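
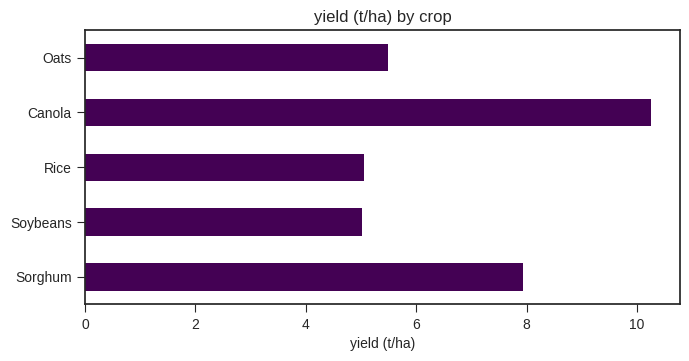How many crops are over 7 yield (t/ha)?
2

Above 7: Sorghum, Canola.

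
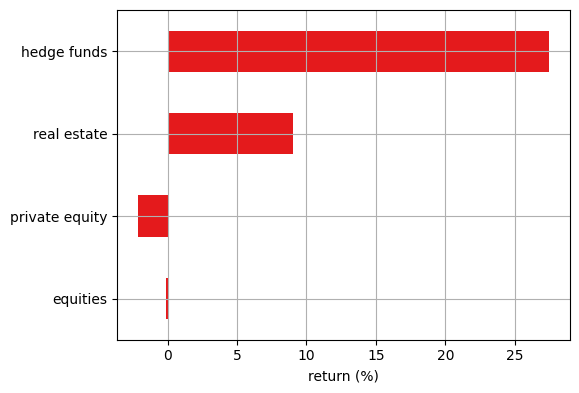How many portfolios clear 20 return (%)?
1

Above 20: hedge funds.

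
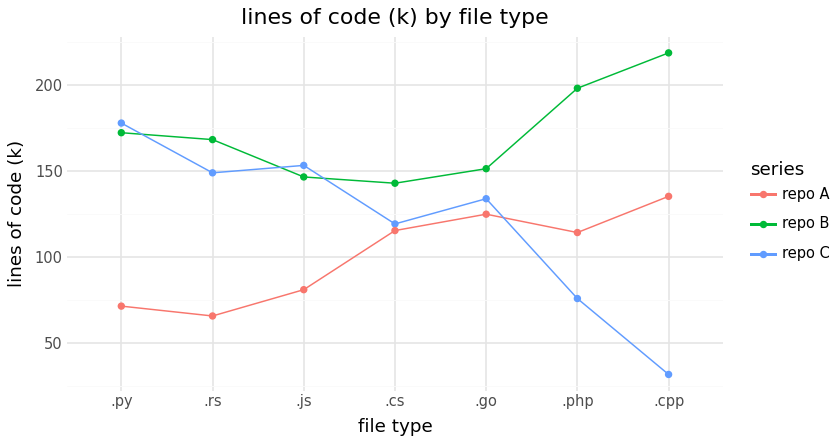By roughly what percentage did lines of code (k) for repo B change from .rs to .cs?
.rs ≈ 160, .cs ≈ 140; (140 − 160) / 160 ≈ -12.5%.

≈ -12.5%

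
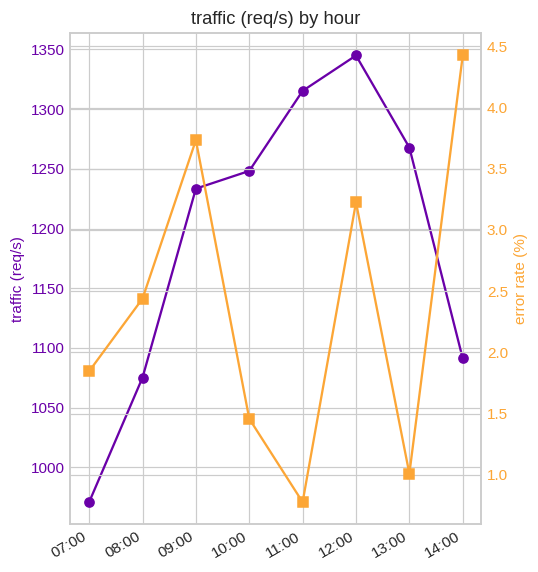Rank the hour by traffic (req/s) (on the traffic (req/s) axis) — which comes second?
11:00

Top 3 (on the traffic (req/s) axis): 12:00 ≈ 1350, 11:00 ≈ 1300, 13:00 ≈ 1250.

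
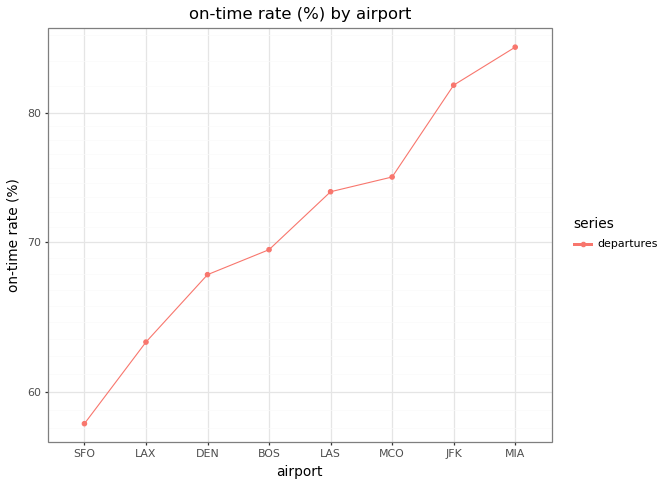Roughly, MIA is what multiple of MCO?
MIA ≈ 85, MCO ≈ 75; 85/75 ≈ 1.13.

≈ 1.13×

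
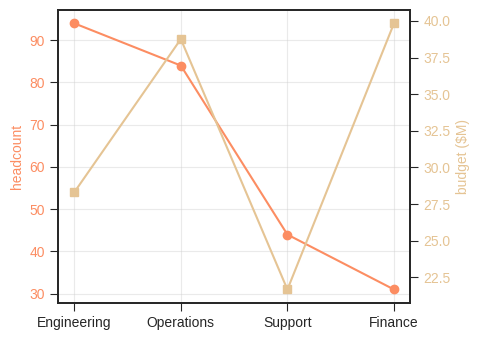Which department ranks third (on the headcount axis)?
Support

Top 4 (on the headcount axis): Engineering ≈ 90, Operations ≈ 80, Support ≈ 40, Finance ≈ 30.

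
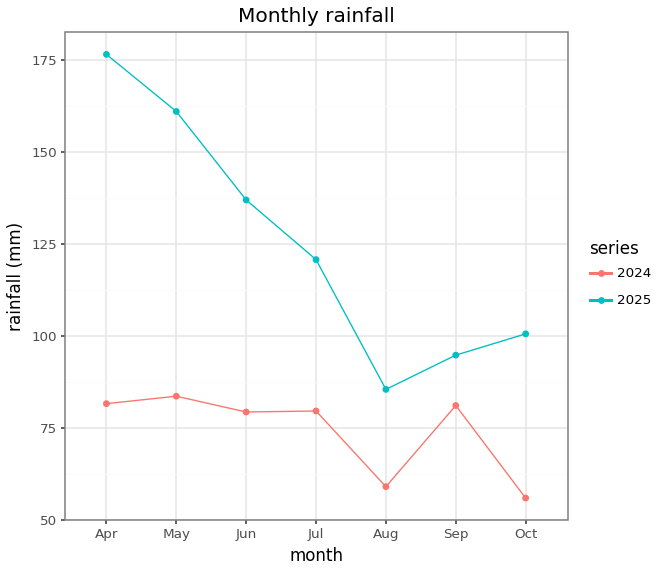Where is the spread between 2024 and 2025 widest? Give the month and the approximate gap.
Apr: 2024 ≈ 80, 2025 ≈ 180 → gap ≈ 100. Next-largest (May) is only ≈ 80.

Apr, ≈ 100 mm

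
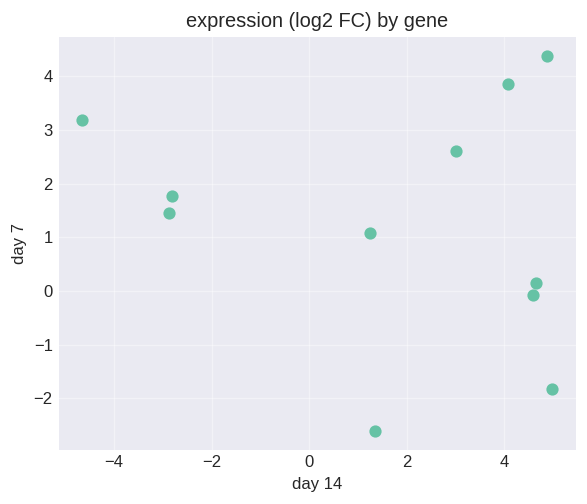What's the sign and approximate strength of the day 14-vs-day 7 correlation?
no clear correlation

Points are roughly uncorrelated; weak (|r| ≈ 0.2).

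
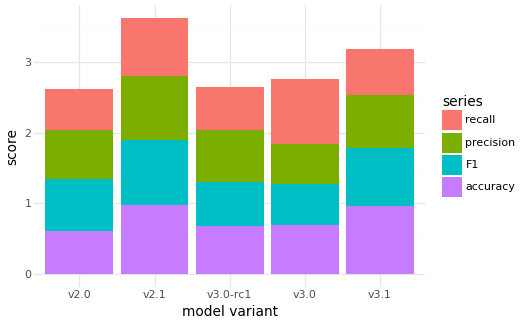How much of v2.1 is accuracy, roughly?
accuracy top ≈ 1.0, bottom ≈ 0.0; segment ≈ 1.0.

≈ 1.0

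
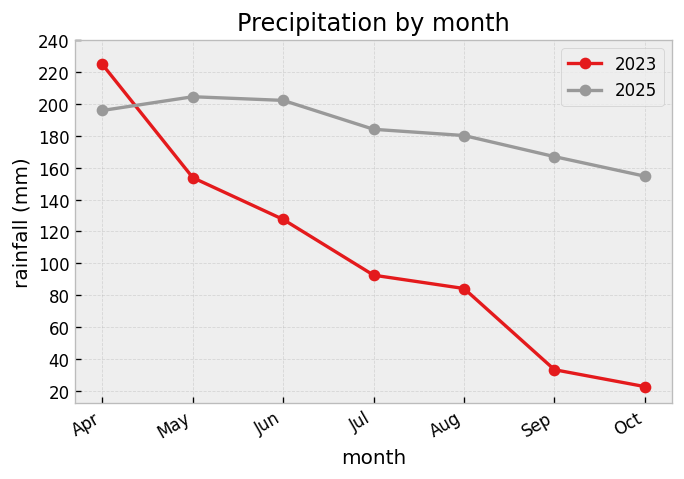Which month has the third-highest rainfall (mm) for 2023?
Top 4 for 2023: Apr ≈ 220, May ≈ 160, Jun ≈ 120, Jul ≈ 100.

Jun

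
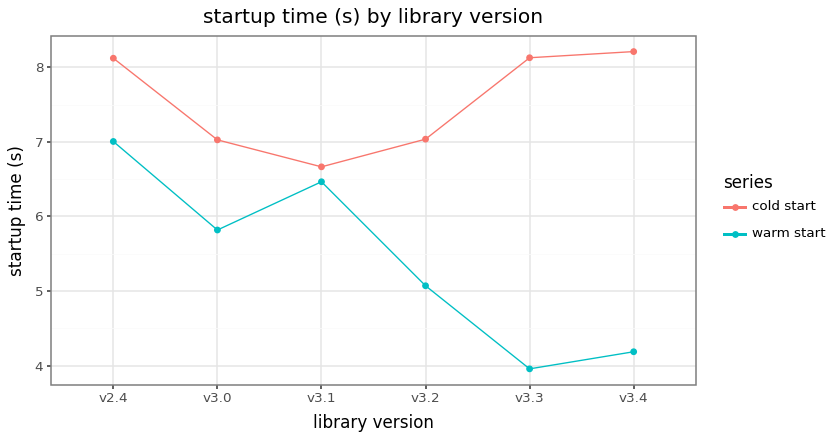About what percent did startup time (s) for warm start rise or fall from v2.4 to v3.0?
≈ -14.3%

v2.4 ≈ 7.0, v3.0 ≈ 6.0; (6.0 − 7.0) / 7.0 ≈ -14.3%.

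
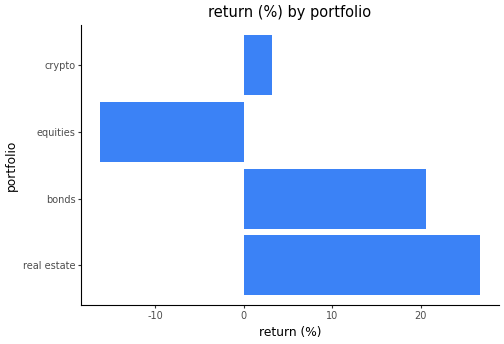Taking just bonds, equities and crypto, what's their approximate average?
≈ 3

(20 + -15 + 5) / 3 ≈ 3.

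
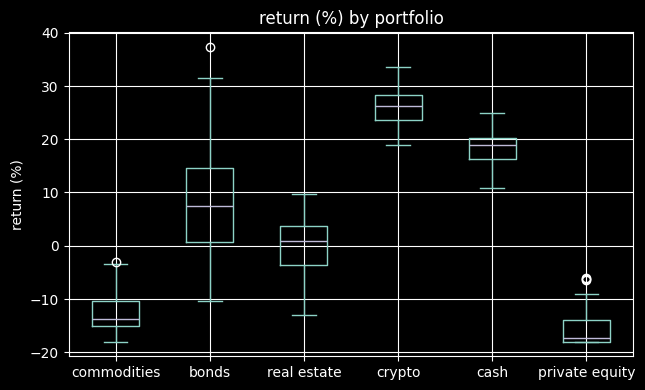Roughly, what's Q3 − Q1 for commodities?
≈ 5

Q3 ≈ -10, Q1 ≈ -15; IQR ≈ 5.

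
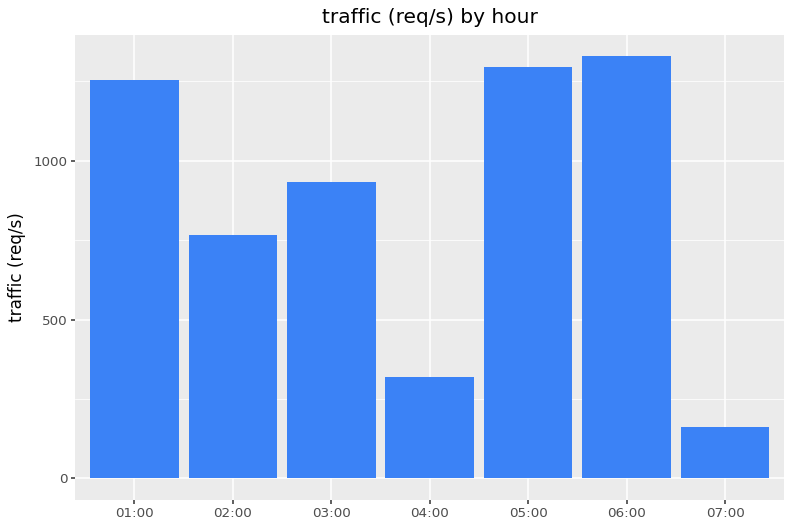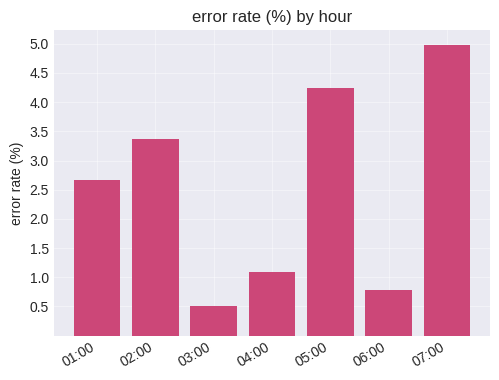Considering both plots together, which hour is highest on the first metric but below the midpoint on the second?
Chart 2 median error rate (%) ≈ 2.5; below-median hours: 03:00, 04:00, 06:00. Among those, 06:00 has the highest traffic (req/s) (≈ 1400).

06:00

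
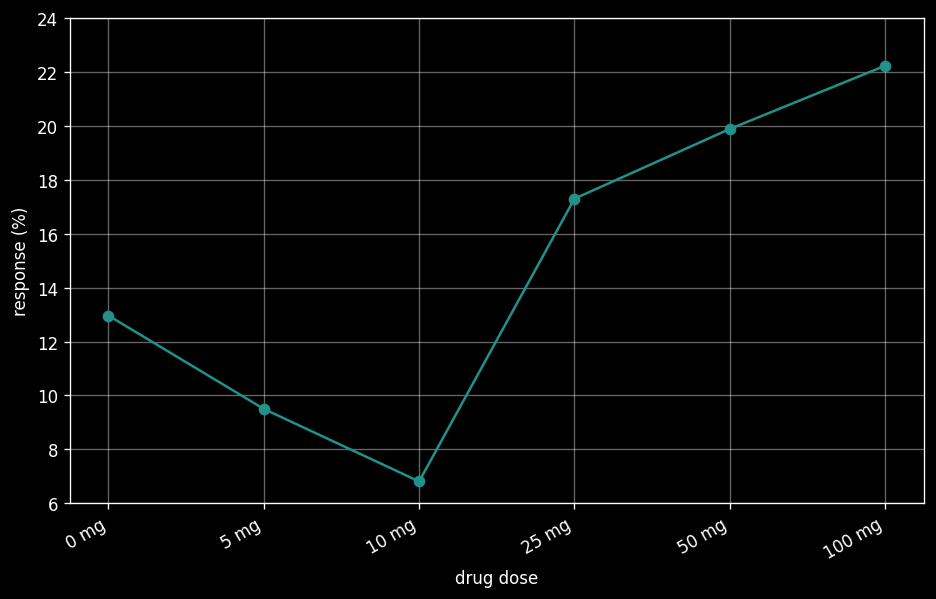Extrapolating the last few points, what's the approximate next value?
≈ 24

Last three: 18, 20, 22 → slope ≈ 2/step → next ≈ 24.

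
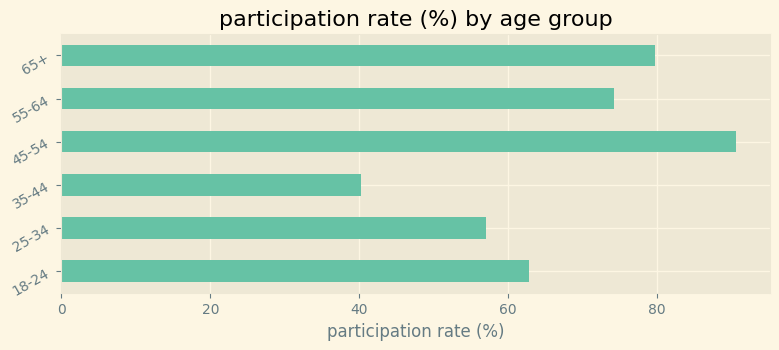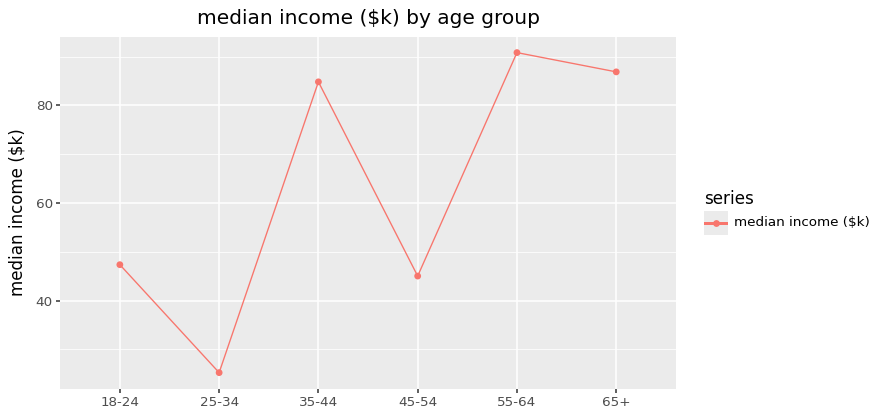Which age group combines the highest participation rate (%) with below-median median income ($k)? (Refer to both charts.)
Chart 2 median median income ($k) ≈ 70; below-median age groups: 18-24, 25-34, 45-54. Among those, 45-54 has the highest participation rate (%) (≈ 90).

45-54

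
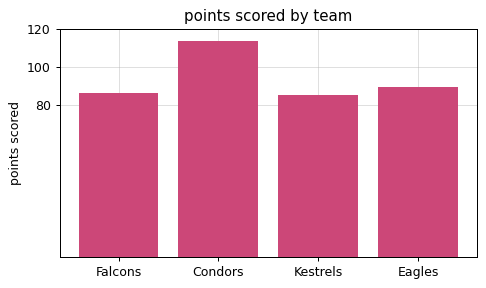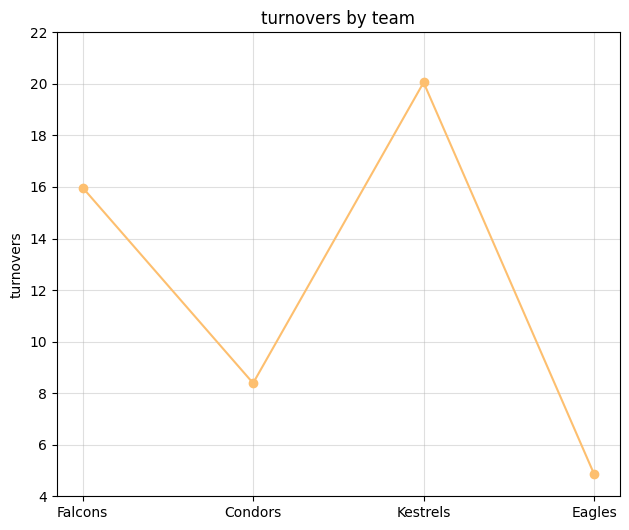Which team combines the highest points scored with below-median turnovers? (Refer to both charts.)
Condors

Chart 2 median turnovers ≈ 12; below-median teams: Condors, Eagles. Among those, Condors has the highest points scored (≈ 120).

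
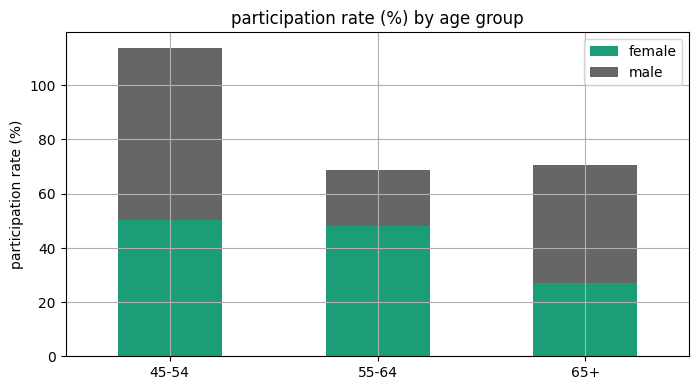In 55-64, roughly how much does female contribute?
female top ≈ 50, bottom ≈ 0; segment ≈ 50.

≈ 50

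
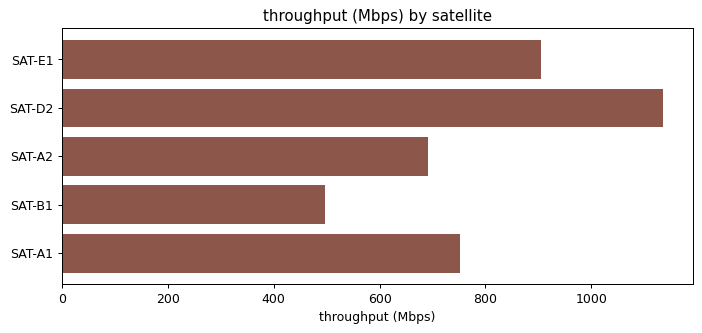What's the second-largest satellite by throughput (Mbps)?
SAT-E1

Top 3: SAT-D2 ≈ 1100, SAT-E1 ≈ 900, SAT-A1 ≈ 800.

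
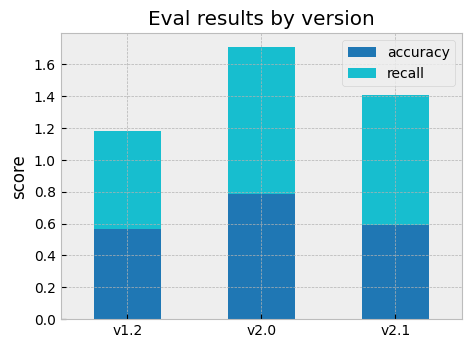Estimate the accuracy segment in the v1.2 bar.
≈ 0.6

accuracy top ≈ 0.6, bottom ≈ 0.0; segment ≈ 0.6.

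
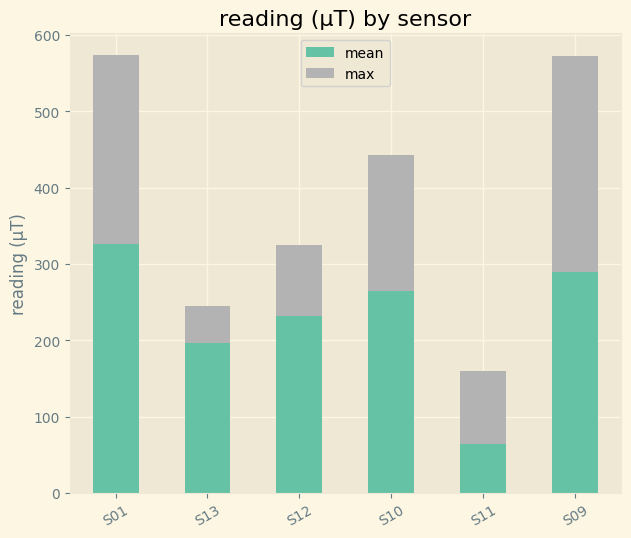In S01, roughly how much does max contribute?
≈ 200

max top ≈ 550, bottom ≈ 350; segment ≈ 200.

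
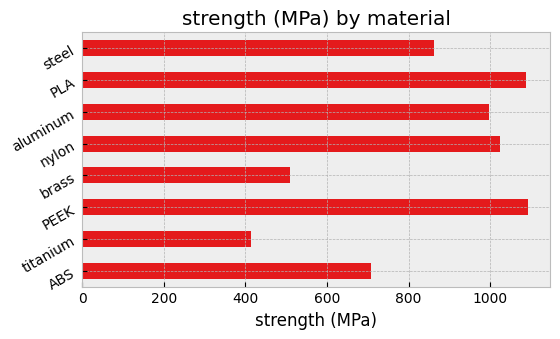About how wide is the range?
≈ 700

Max PEEK ≈ 1100, min titanium ≈ 400; range ≈ 700.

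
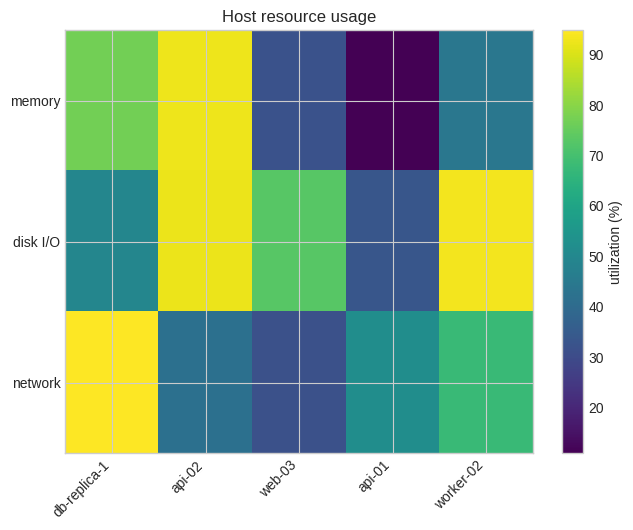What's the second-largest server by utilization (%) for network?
worker-02

Top 3 for network: db-replica-1 ≈ 90, worker-02 ≈ 70, api-01 ≈ 50.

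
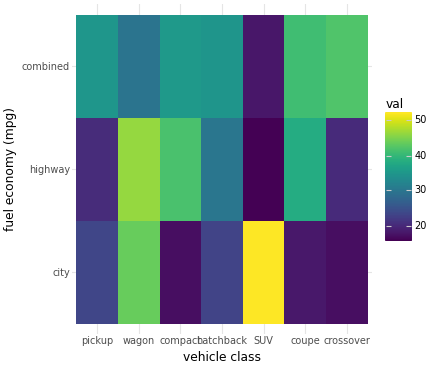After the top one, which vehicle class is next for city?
wagon

Top 3 for city: SUV ≈ 50, wagon ≈ 45, pickup ≈ 25.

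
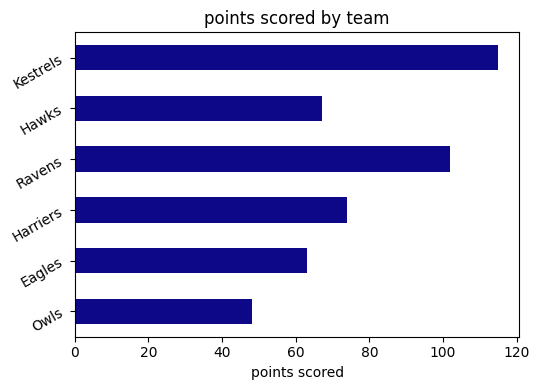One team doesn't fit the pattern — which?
Kestrels

Kestrels ≈ 120; the rest sit between ≈ 50 and ≈ 100.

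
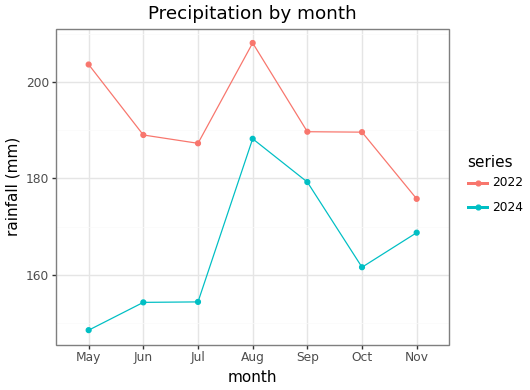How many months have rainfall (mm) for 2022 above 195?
2

Above 195: May, Aug.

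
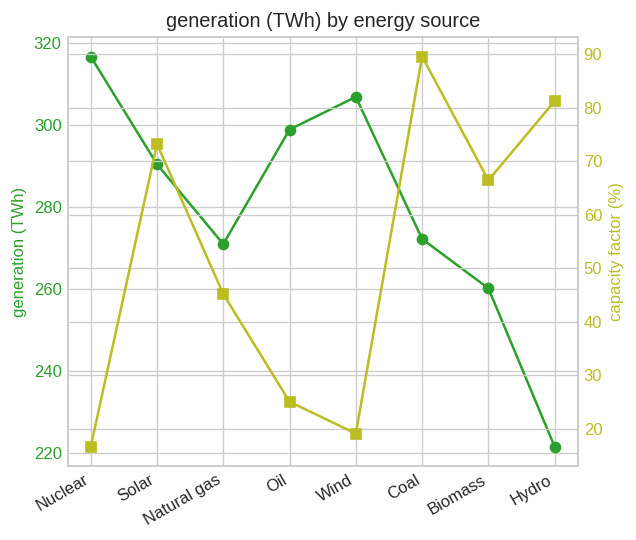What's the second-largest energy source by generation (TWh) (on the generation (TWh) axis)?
Top 3 (on the generation (TWh) axis): Nuclear ≈ 320, Wind ≈ 310, Oil ≈ 300.

Wind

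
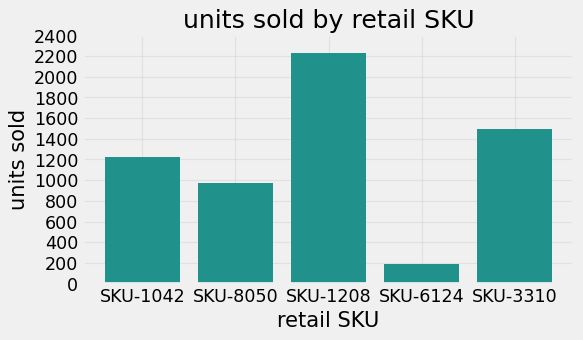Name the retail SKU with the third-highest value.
SKU-1042

Top 4: SKU-1208 ≈ 2200, SKU-3310 ≈ 1400, SKU-1042 ≈ 1200, SKU-8050 ≈ 1000.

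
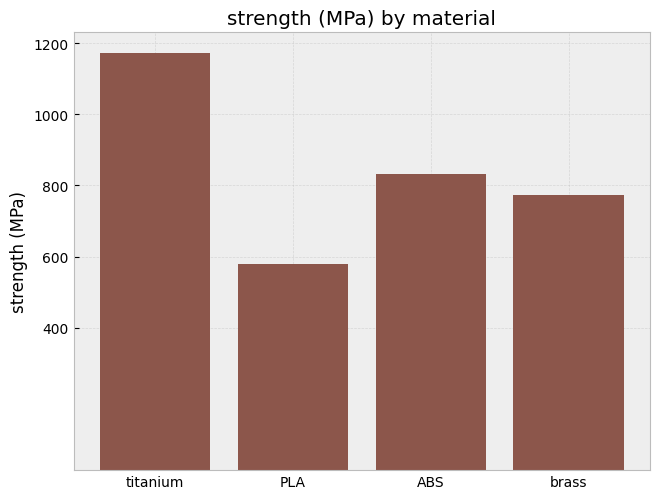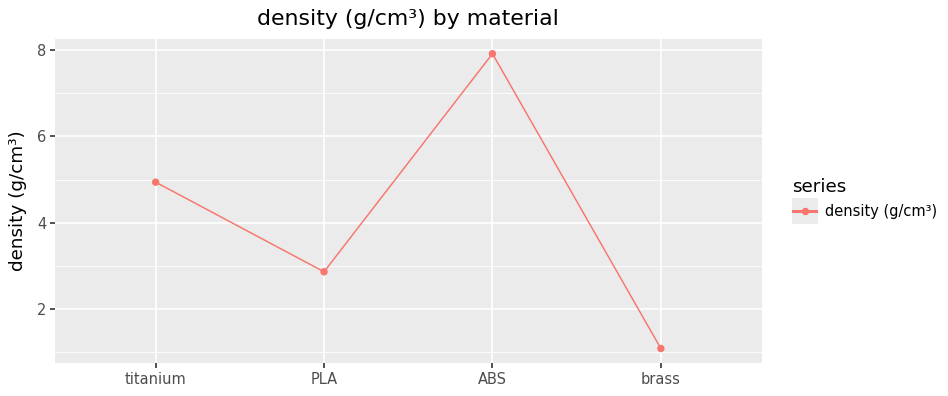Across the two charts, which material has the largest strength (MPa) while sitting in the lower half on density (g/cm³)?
brass

Chart 2 median density (g/cm³) ≈ 4; below-median materials: PLA, brass. Among those, brass has the highest strength (MPa) (≈ 800).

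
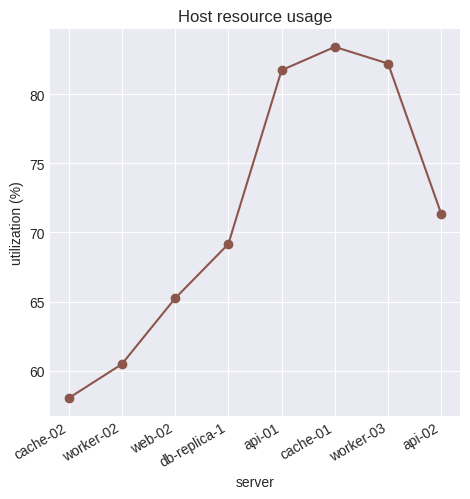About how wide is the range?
≈ 25

Max cache-01 ≈ 85, min cache-02 ≈ 60; range ≈ 25.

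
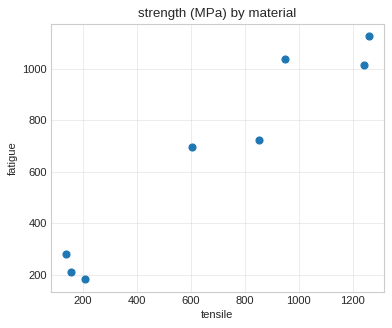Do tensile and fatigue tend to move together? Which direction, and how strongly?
Points are positively correlated; strong (|r| ≈ 1.0).

positive, strong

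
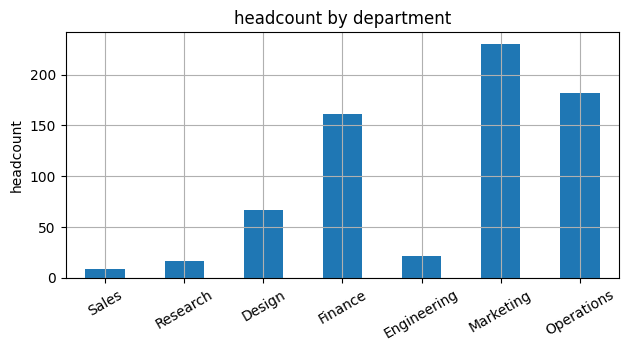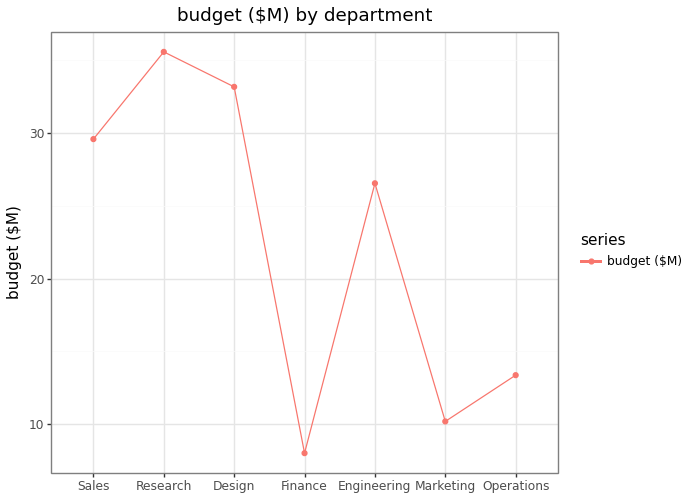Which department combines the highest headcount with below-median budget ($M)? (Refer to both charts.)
Marketing

Chart 2 median budget ($M) ≈ 25; below-median departments: Finance, Marketing, Operations. Among those, Marketing has the highest headcount (≈ 225).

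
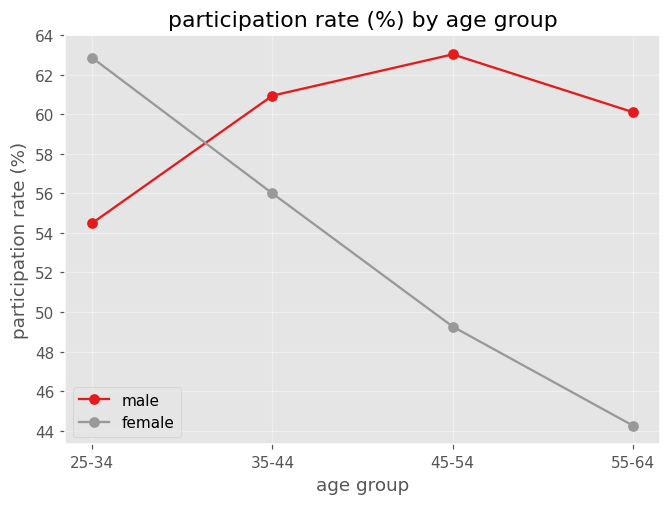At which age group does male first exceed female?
35-44

25-34: male ≈ 54 vs female ≈ 62 (not yet); 35-44: male ≈ 60 vs female ≈ 56 (first crossover).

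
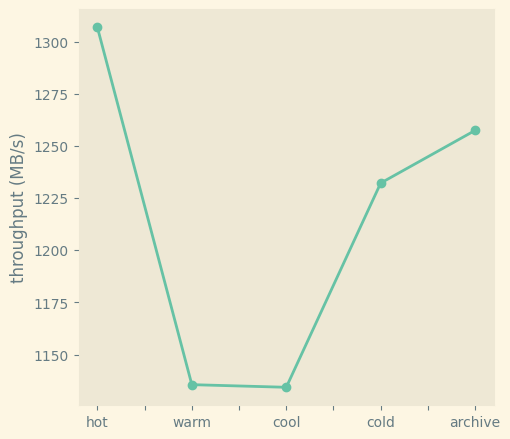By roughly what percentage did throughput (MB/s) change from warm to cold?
≈ +8.8%

warm ≈ 1140, cold ≈ 1240; (1240 − 1140) / 1140 ≈ +8.8%.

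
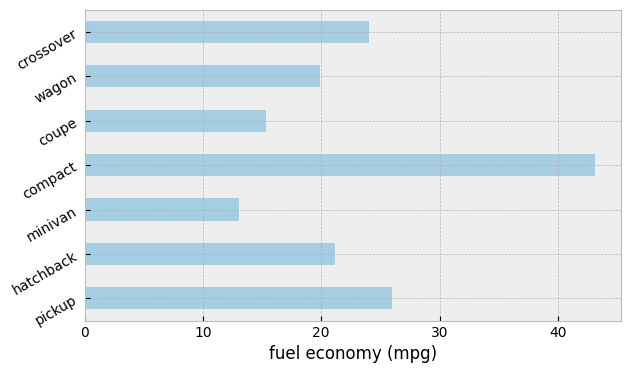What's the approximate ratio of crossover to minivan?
≈ 1.67×

crossover ≈ 25, minivan ≈ 15; 25/15 ≈ 1.67.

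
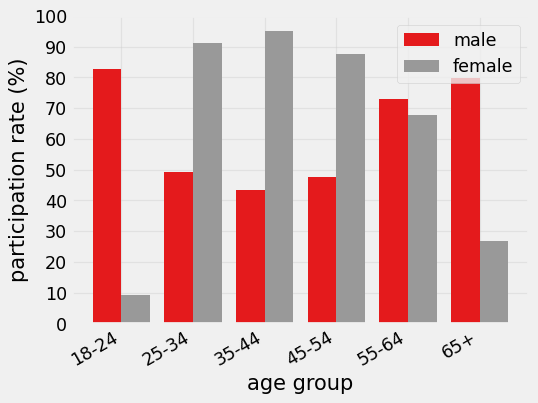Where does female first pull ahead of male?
25-34

18-24: female ≈ 10 vs male ≈ 80 (not yet); 25-34: female ≈ 90 vs male ≈ 50 (first crossover).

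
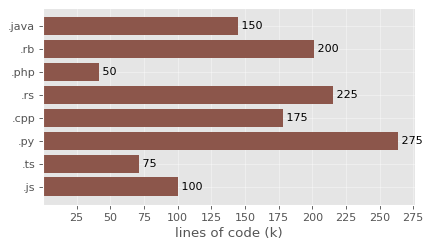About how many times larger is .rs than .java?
.rs ≈ 225, .java ≈ 150; 225/150 ≈ 1.5.

≈ 1.5×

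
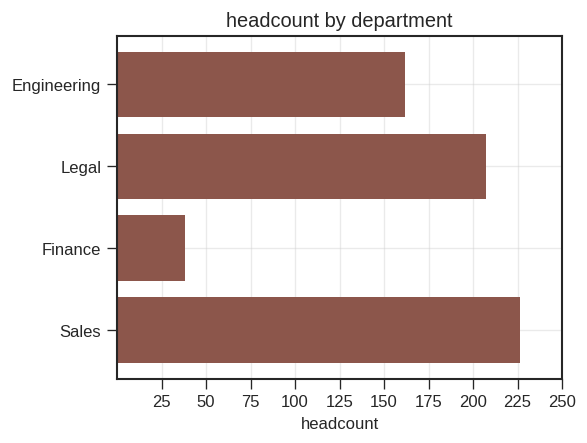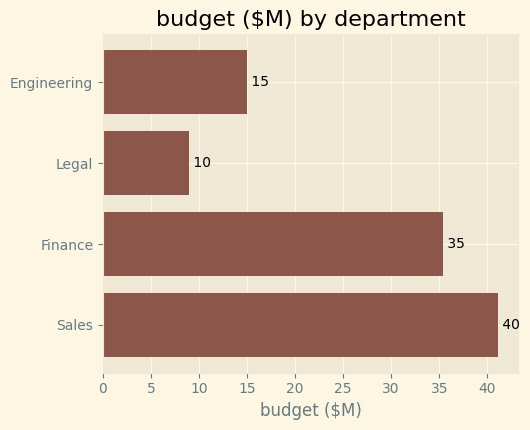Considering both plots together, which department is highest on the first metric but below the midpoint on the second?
Legal

Chart 2 median budget ($M) ≈ 25; below-median departments: Engineering, Legal. Among those, Legal has the highest headcount (≈ 200).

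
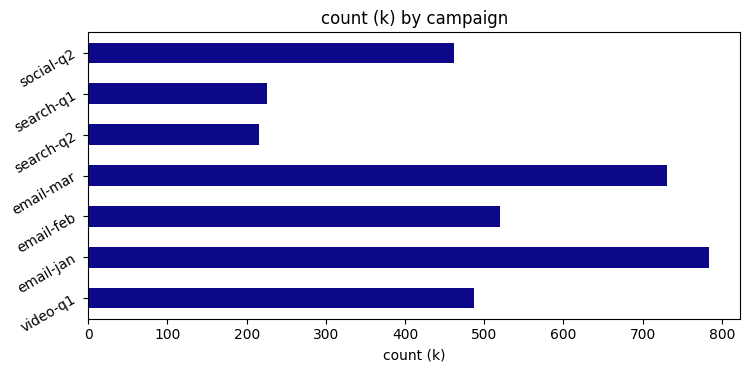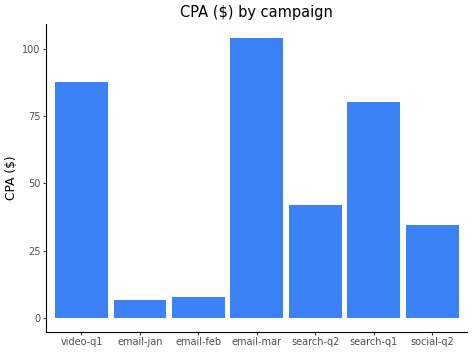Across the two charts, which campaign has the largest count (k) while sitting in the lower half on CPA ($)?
email-jan

Chart 2 median CPA ($) ≈ 40; below-median campaigns: email-jan, email-feb, social-q2. Among those, email-jan has the highest count (k) (≈ 800).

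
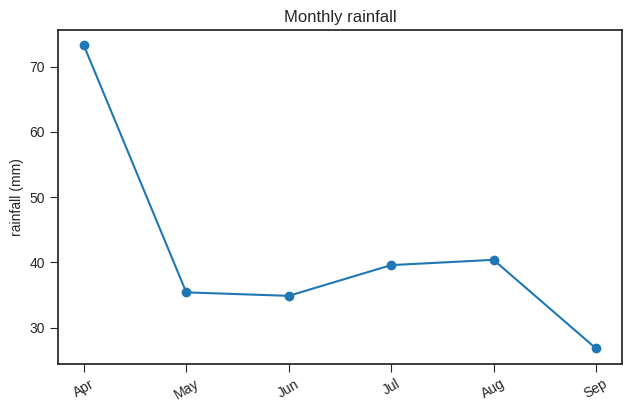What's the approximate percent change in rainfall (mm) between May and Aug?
≈ +14.3%

May ≈ 35, Aug ≈ 40; (40 − 35) / 35 ≈ +14.3%.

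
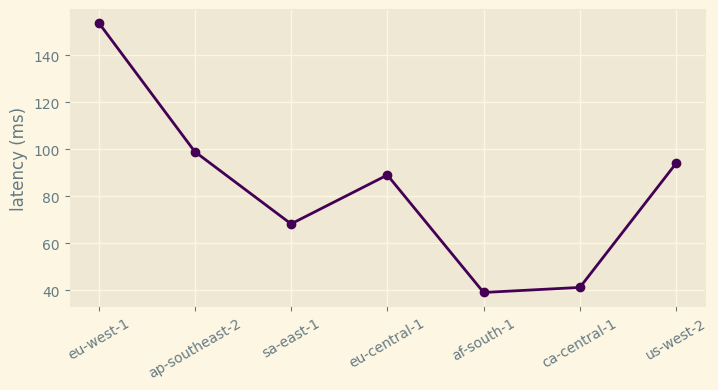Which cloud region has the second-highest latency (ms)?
Top 3: eu-west-1 ≈ 150, ap-southeast-2 ≈ 100, us-west-2 ≈ 90.

ap-southeast-2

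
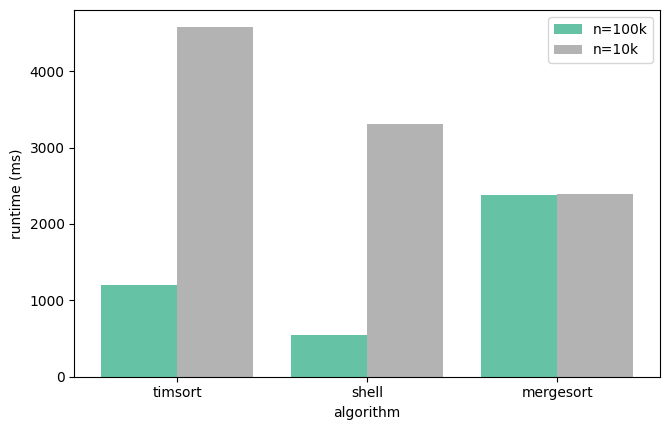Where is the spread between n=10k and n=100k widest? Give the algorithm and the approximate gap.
timsort, ≈ 3500 ms

timsort: n=10k ≈ 4500, n=100k ≈ 1000 → gap ≈ 3500. Next-largest (shell) is only ≈ 3000.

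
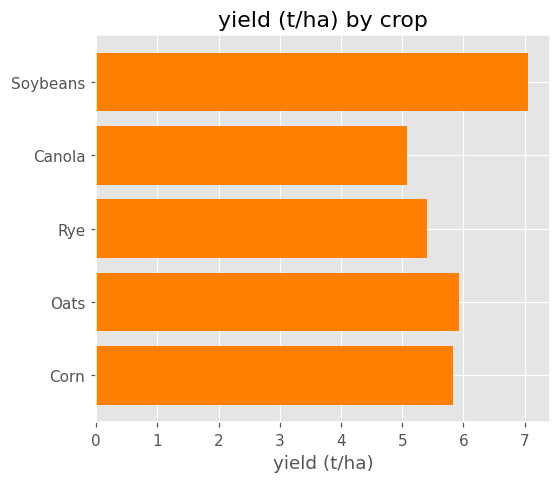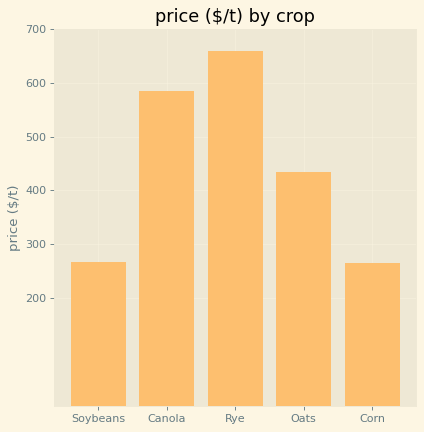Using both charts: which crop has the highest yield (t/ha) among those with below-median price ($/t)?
Chart 2 median price ($/t) ≈ 400; below-median crops: Soybeans, Corn. Among those, Soybeans has the highest yield (t/ha) (≈ 7).

Soybeans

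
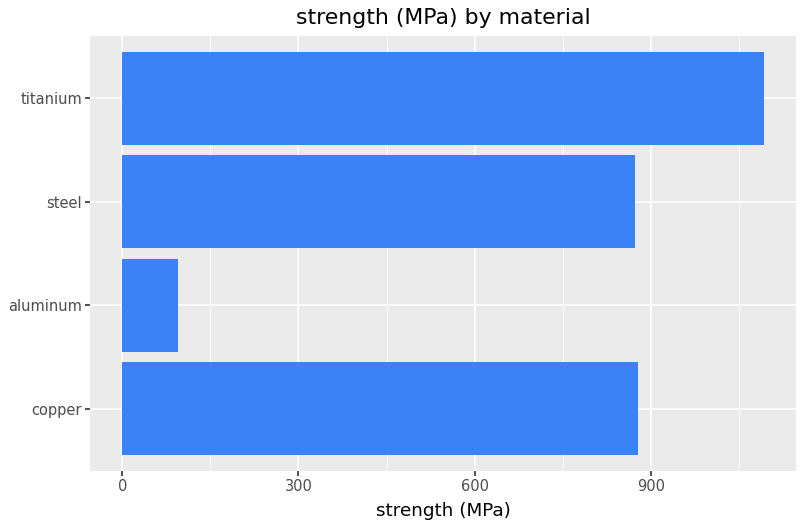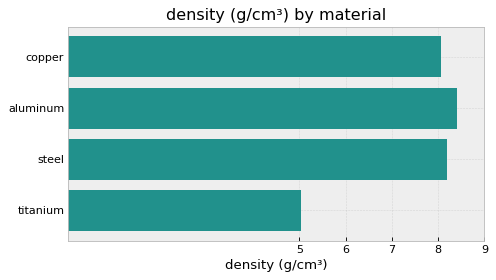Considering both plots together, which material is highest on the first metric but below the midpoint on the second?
Chart 2 median density (g/cm³) ≈ 8; below-median materials: copper, titanium. Among those, titanium has the highest strength (MPa) (≈ 1000).

titanium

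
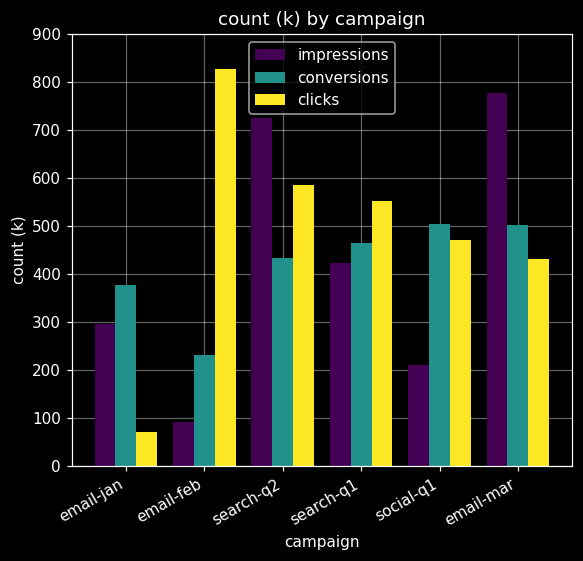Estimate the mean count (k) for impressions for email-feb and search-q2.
(100 + 700) / 2 ≈ 400.

≈ 400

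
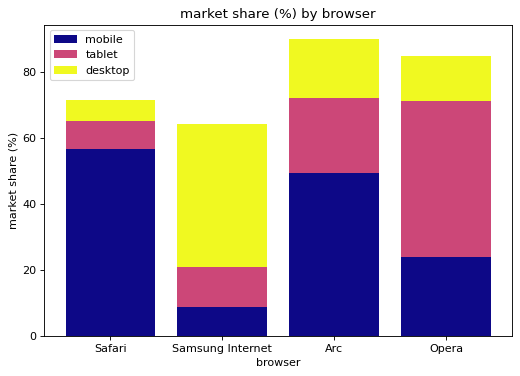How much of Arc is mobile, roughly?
≈ 50

mobile top ≈ 50, bottom ≈ 0; segment ≈ 50.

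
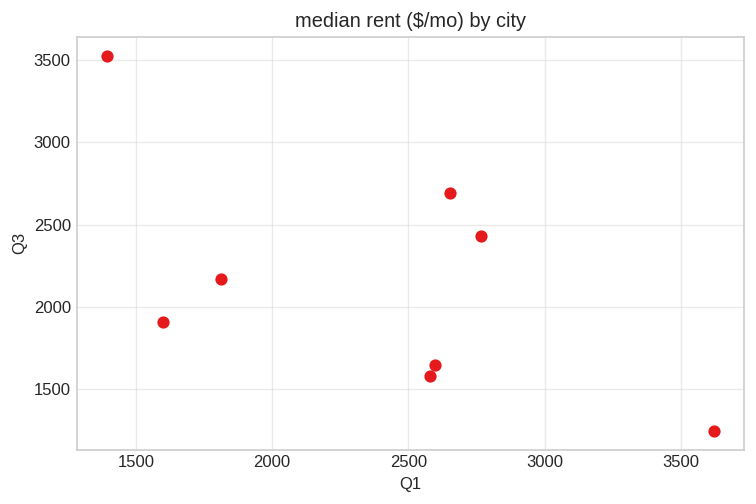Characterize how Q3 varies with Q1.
negative, moderate

Points are negatively correlated; moderate (|r| ≈ 0.6).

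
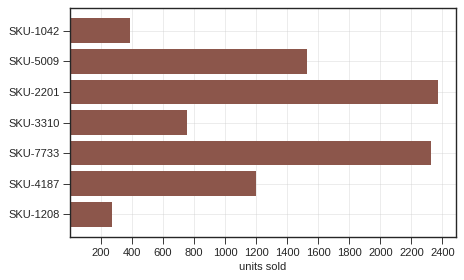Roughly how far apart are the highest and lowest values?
≈ 2200

Max SKU-2201 ≈ 2400, min SKU-1208 ≈ 200; range ≈ 2200.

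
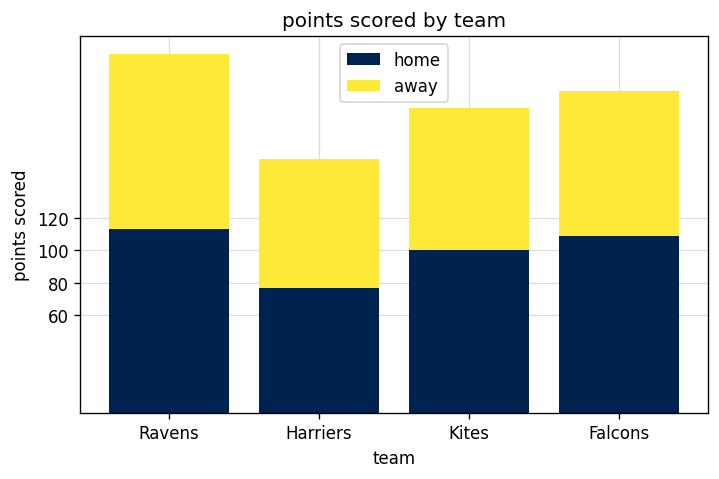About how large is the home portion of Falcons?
home top ≈ 100, bottom ≈ 0; segment ≈ 100.

≈ 100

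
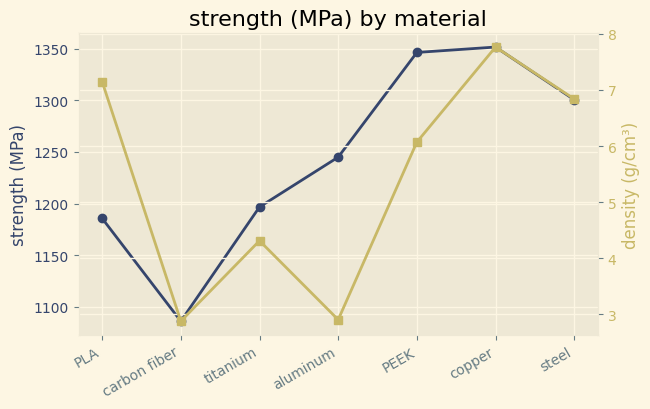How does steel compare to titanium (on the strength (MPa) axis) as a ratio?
≈ 1.08×

steel ≈ 1300, titanium ≈ 1200; 1300/1200 ≈ 1.08.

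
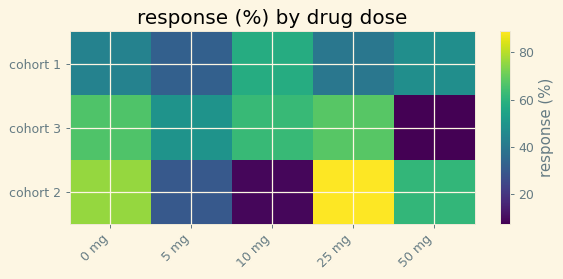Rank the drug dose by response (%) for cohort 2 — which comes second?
Top 3 for cohort 2: 25 mg ≈ 90, 0 mg ≈ 80, 50 mg ≈ 60.

0 mg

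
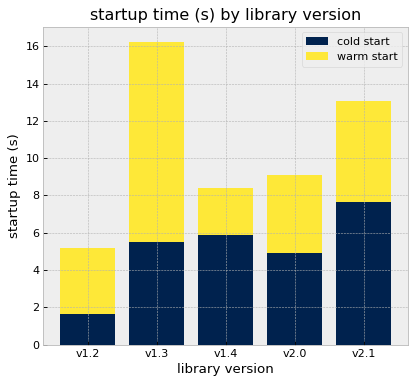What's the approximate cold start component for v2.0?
cold start top ≈ 4, bottom ≈ 0; segment ≈ 4.

≈ 4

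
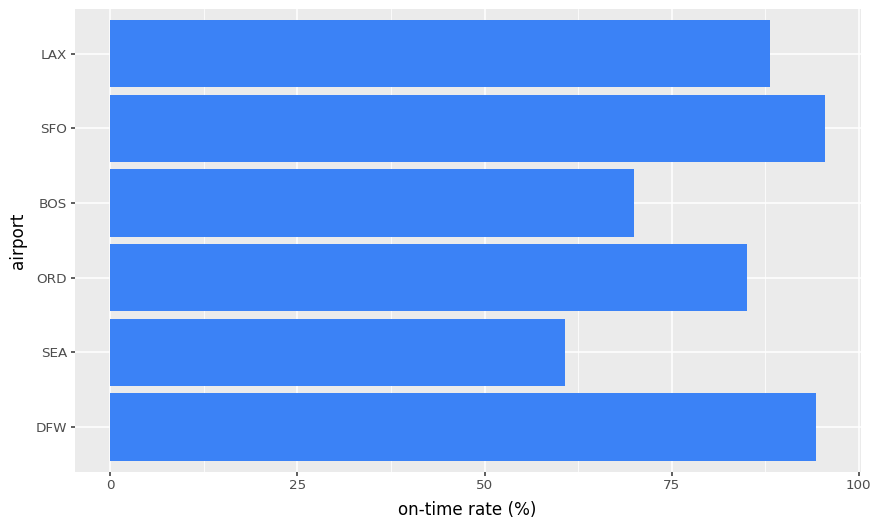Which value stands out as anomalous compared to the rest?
SEA

SEA ≈ 60; the rest sit between ≈ 70 and ≈ 100.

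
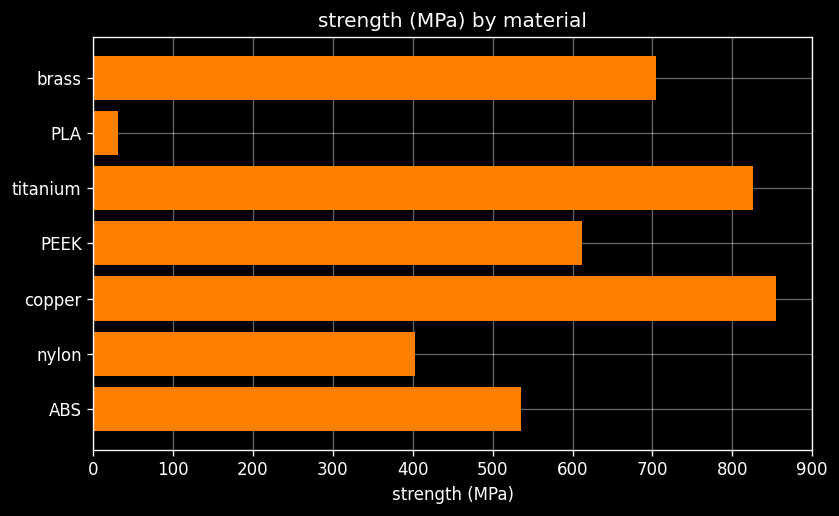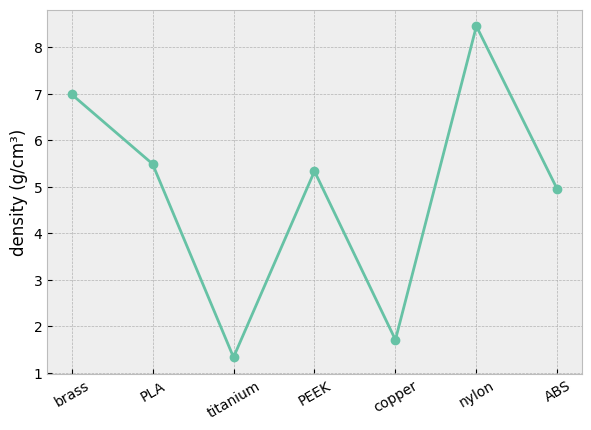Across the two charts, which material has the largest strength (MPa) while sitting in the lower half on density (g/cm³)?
Chart 2 median density (g/cm³) ≈ 5; below-median materials: titanium, copper, ABS. Among those, copper has the highest strength (MPa) (≈ 900).

copper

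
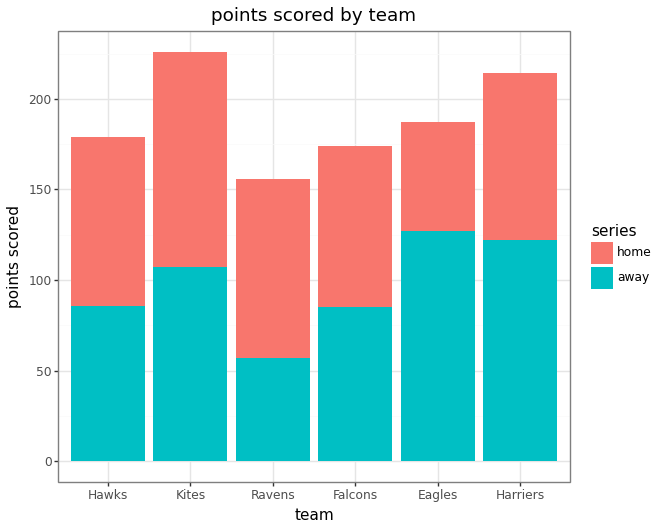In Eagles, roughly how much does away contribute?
≈ 120

away top ≈ 120, bottom ≈ 0; segment ≈ 120.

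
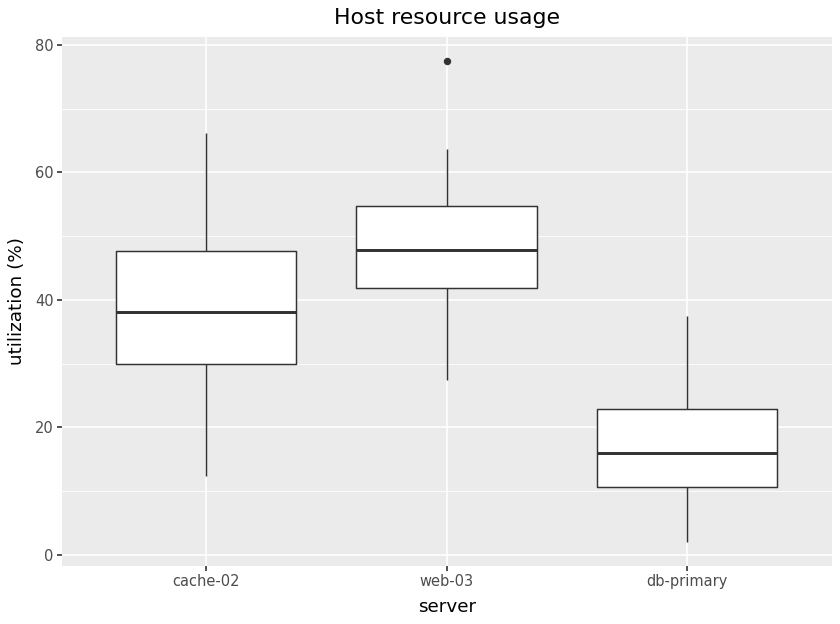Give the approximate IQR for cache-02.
Q3 ≈ 50, Q1 ≈ 30; IQR ≈ 20.

≈ 20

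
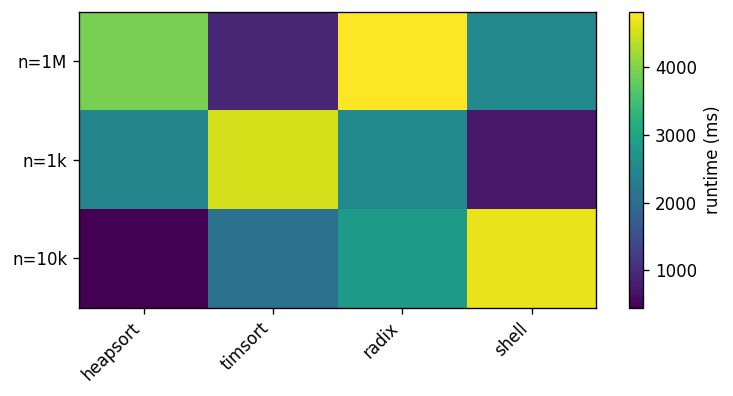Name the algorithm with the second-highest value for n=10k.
Top 3 for n=10k: shell ≈ 4500, radix ≈ 3000, timsort ≈ 2000.

radix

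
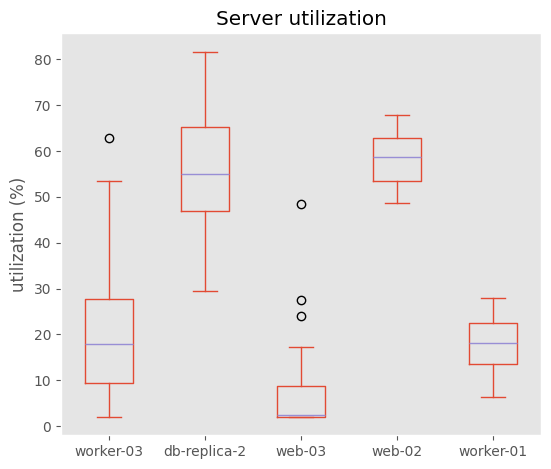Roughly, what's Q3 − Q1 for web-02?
≈ 10

Q3 ≈ 65, Q1 ≈ 55; IQR ≈ 10.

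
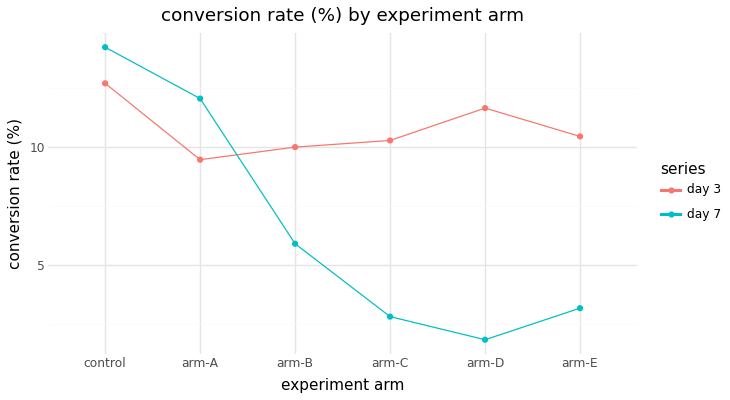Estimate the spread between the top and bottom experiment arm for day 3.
≈ 2

Max control ≈ 12, min arm-A ≈ 10; range ≈ 2.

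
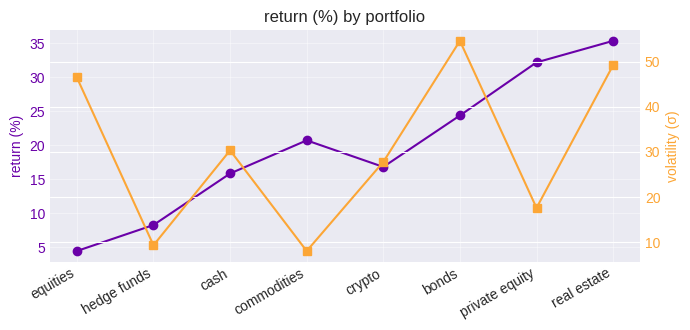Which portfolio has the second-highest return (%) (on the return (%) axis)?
Top 3 (on the return (%) axis): real estate ≈ 35, private equity ≈ 30, bonds ≈ 25.

private equity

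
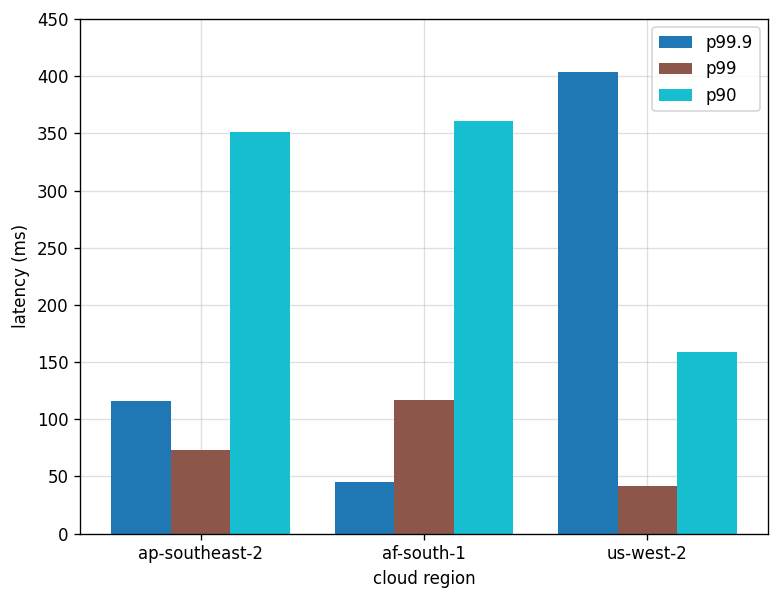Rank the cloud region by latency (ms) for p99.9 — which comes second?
Top 3 for p99.9: us-west-2 ≈ 400, ap-southeast-2 ≈ 100, af-south-1 ≈ 50.

ap-southeast-2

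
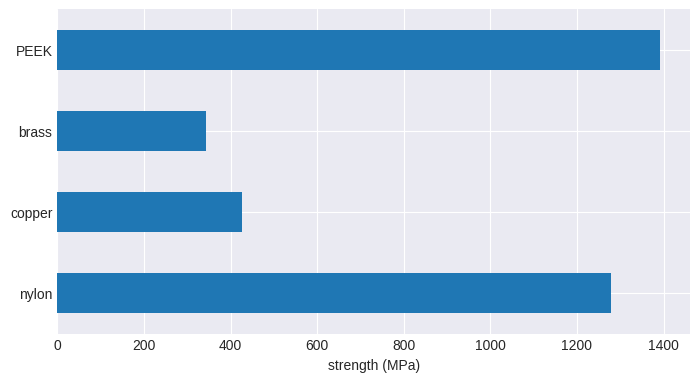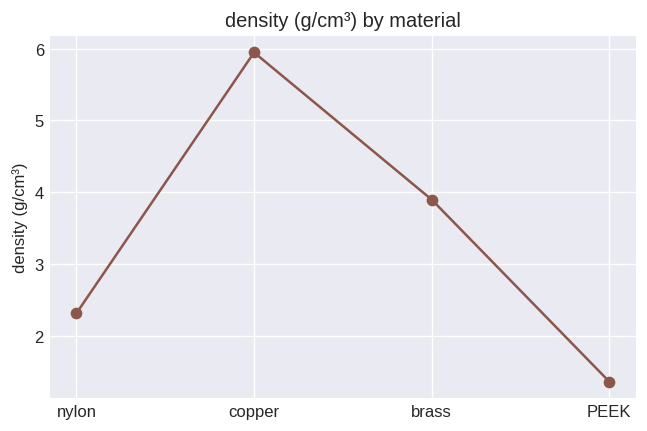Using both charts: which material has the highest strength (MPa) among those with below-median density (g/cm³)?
Chart 2 median density (g/cm³) ≈ 3; below-median materials: nylon, PEEK. Among those, PEEK has the highest strength (MPa) (≈ 1400).

PEEK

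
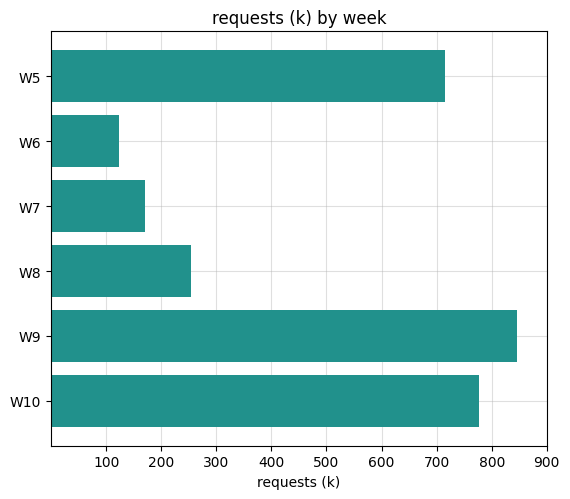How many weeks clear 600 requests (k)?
3

Above 600: W5, W9, W10.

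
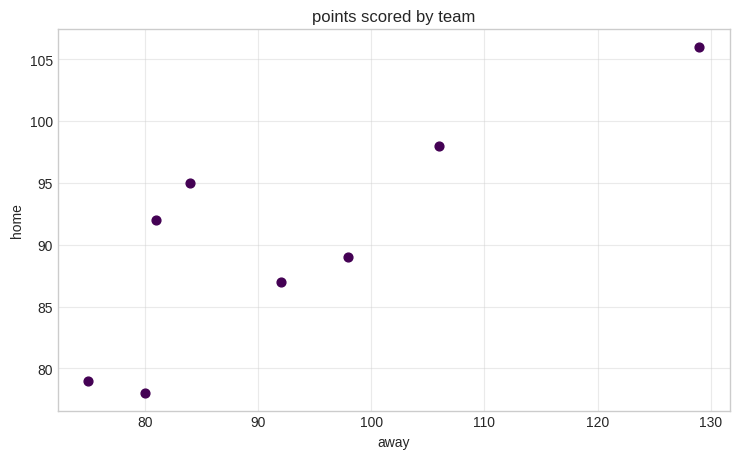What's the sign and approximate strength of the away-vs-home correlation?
Points are positively correlated; strong (|r| ≈ 0.8).

positive, strong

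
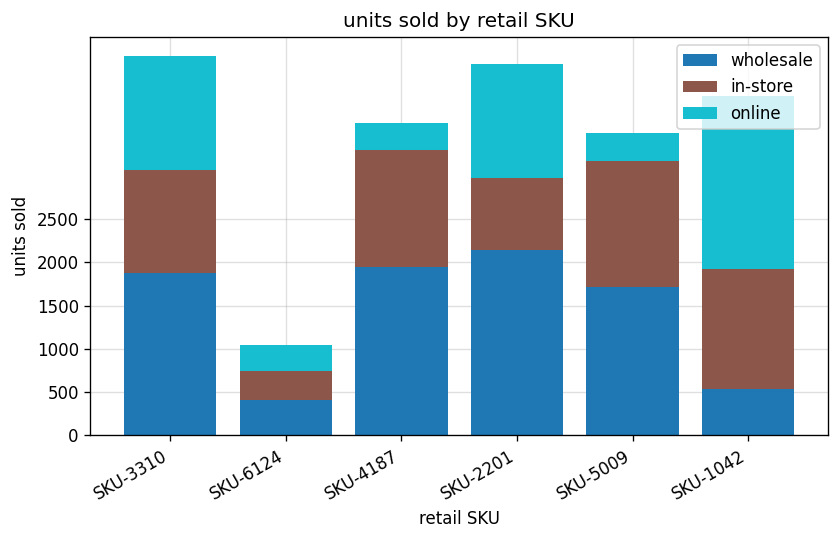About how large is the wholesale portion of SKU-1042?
wholesale top ≈ 500, bottom ≈ 0; segment ≈ 500.

≈ 500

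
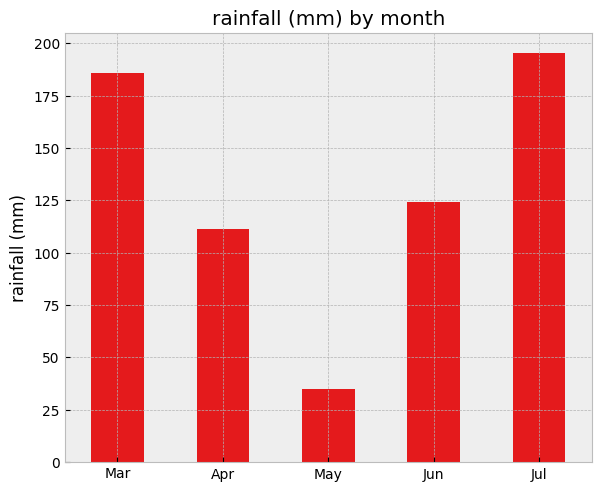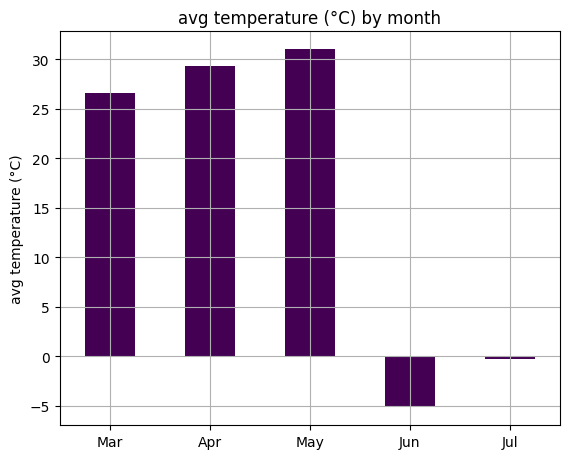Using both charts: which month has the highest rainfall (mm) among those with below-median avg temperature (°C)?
Jul

Chart 2 median avg temperature (°C) ≈ 25; below-median months: Jun, Jul. Among those, Jul has the highest rainfall (mm) (≈ 200).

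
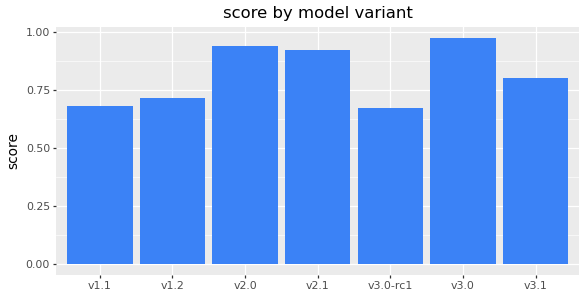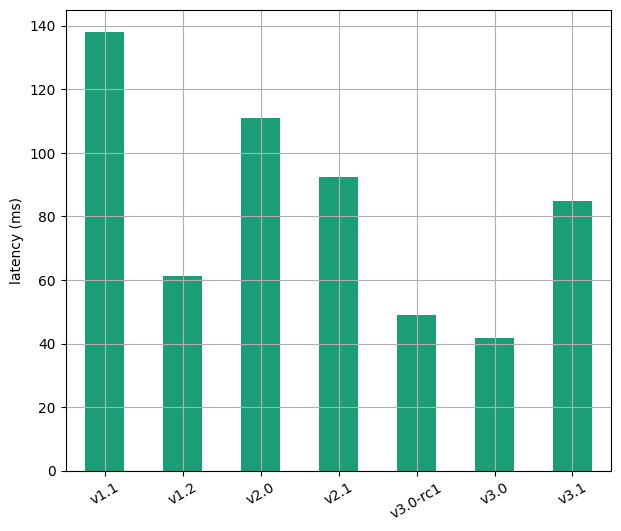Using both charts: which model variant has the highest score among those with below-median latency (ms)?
Chart 2 median latency (ms) ≈ 80; below-median model variants: v1.2, v3.0-rc1, v3.0. Among those, v3.0 has the highest score (≈ 1).

v3.0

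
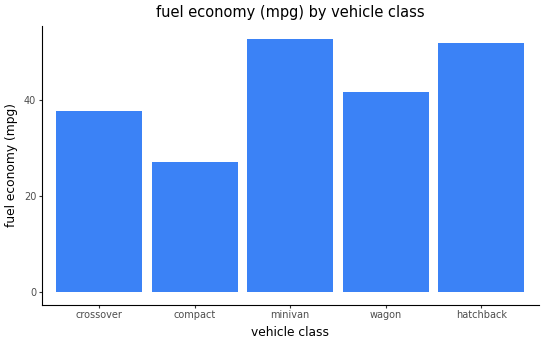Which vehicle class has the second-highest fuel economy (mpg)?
Top 3: minivan ≈ 55, hatchback ≈ 50, wagon ≈ 40.

hatchback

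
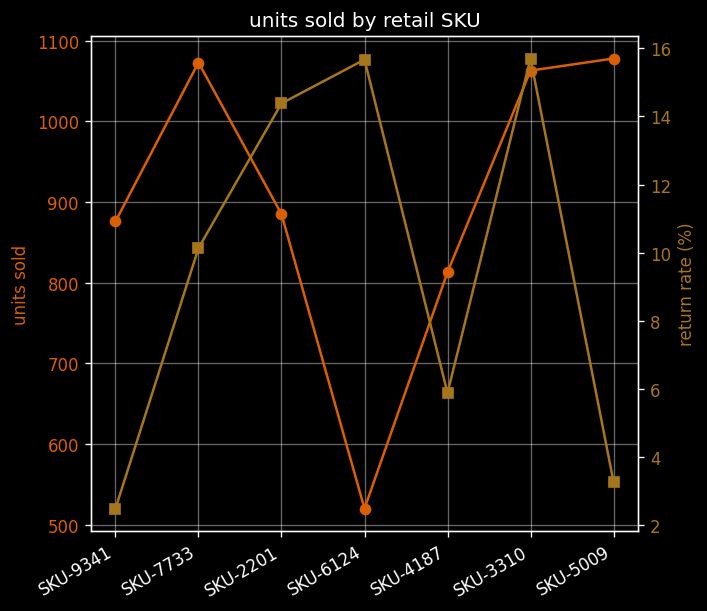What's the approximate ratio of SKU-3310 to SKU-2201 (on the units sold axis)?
≈ 1.17×

SKU-3310 ≈ 1050, SKU-2201 ≈ 900; 1050/900 ≈ 1.17.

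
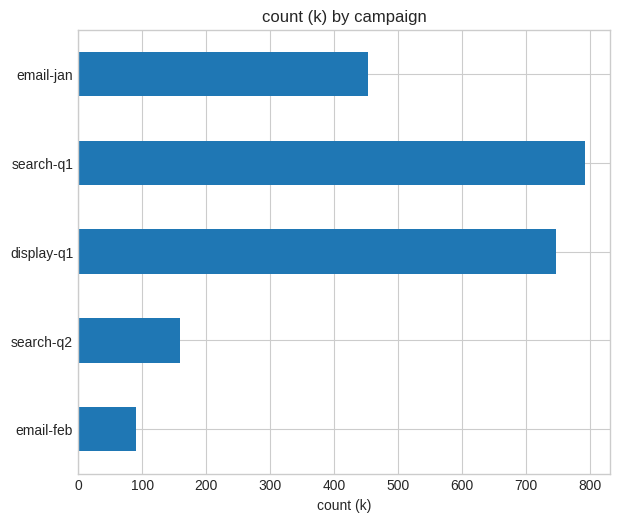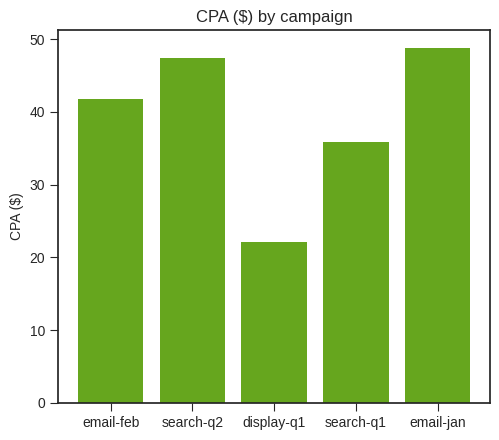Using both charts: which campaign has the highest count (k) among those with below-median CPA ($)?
Chart 2 median CPA ($) ≈ 40; below-median campaigns: display-q1, search-q1. Among those, search-q1 has the highest count (k) (≈ 800).

search-q1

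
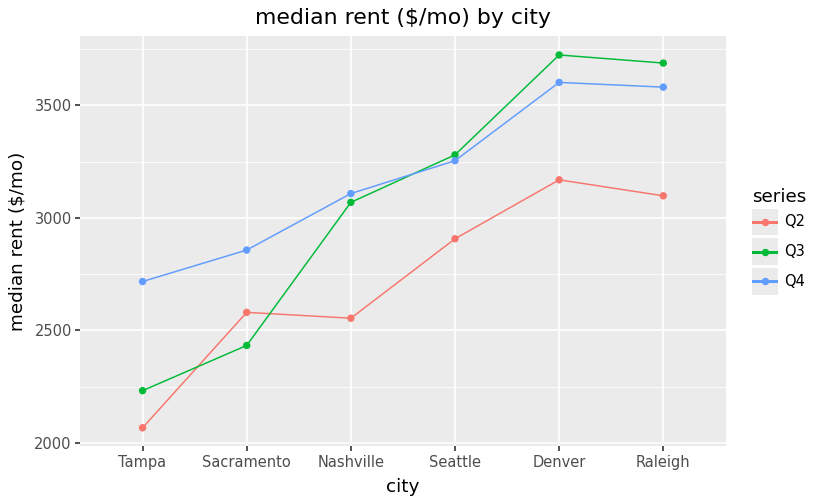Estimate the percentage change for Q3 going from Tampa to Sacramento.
Tampa ≈ 2200, Sacramento ≈ 2400; (2400 − 2200) / 2200 ≈ +9.1%.

≈ +9.1%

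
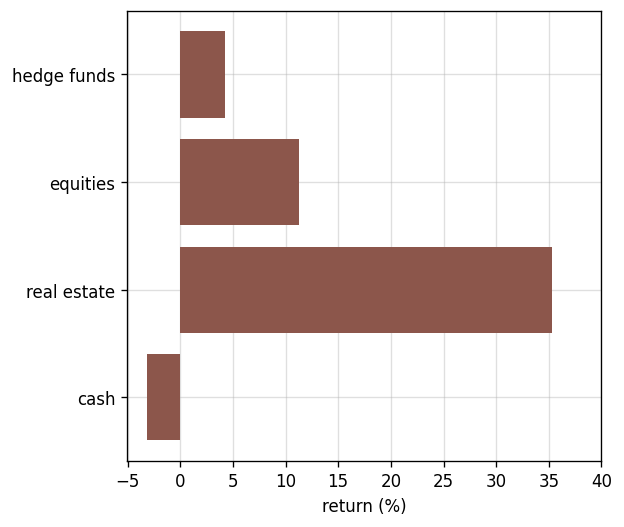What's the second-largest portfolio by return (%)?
Top 3: real estate ≈ 35, equities ≈ 10, hedge funds ≈ 5.

equities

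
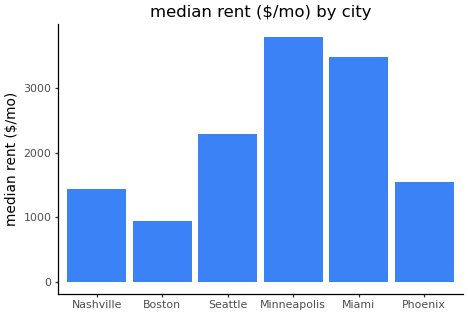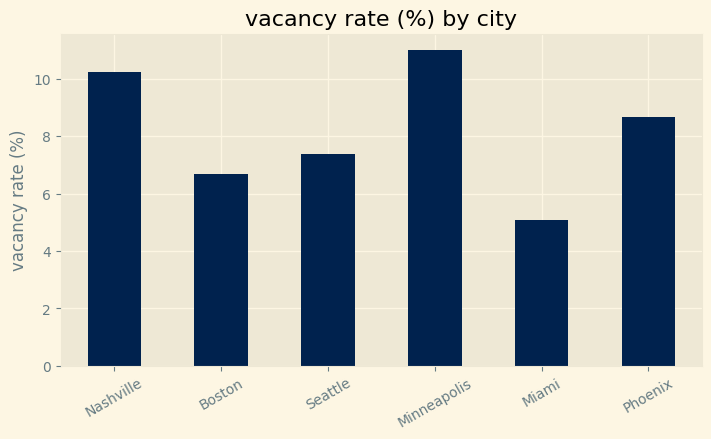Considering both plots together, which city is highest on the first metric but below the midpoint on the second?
Chart 2 median vacancy rate (%) ≈ 8; below-median cities: Boston, Seattle, Miami. Among those, Miami has the highest median rent ($/mo) (≈ 3500).

Miami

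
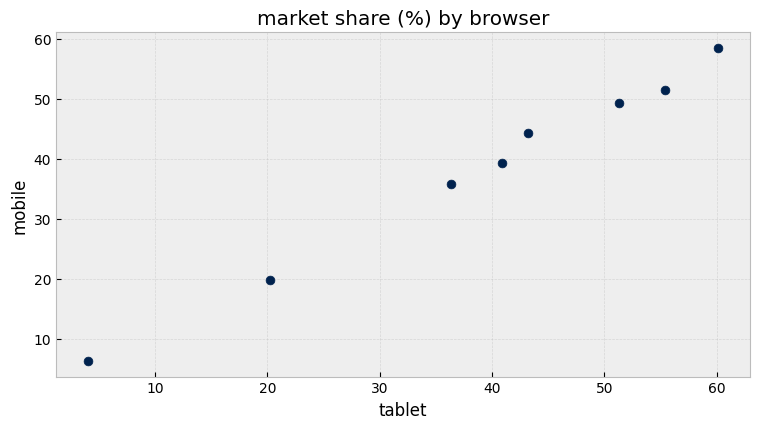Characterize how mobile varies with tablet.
Points are positively correlated; strong (|r| ≈ 1.0).

positive, strong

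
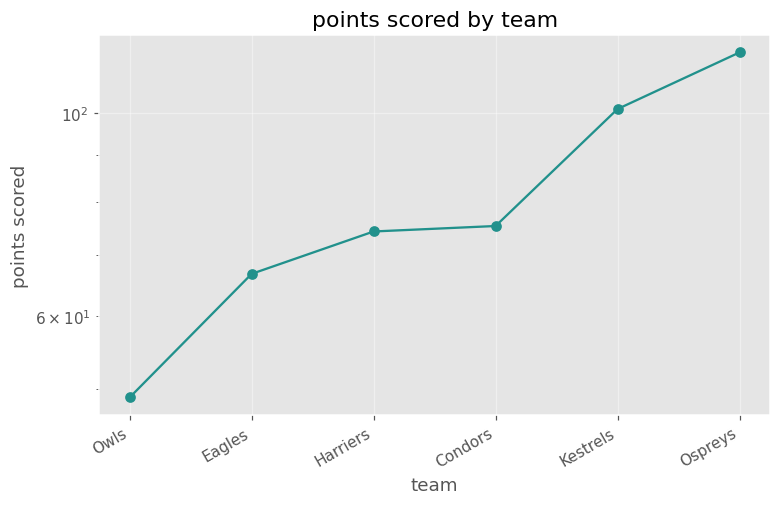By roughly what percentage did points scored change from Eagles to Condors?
Eagles ≈ 70, Condors ≈ 80; (80 − 70) / 70 ≈ +14.3%.

≈ +14.3%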